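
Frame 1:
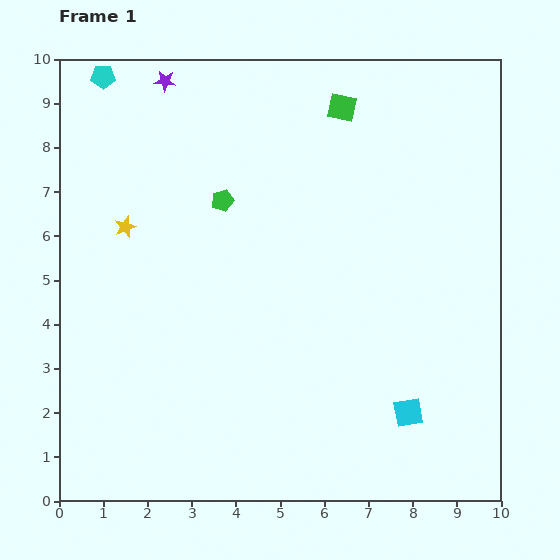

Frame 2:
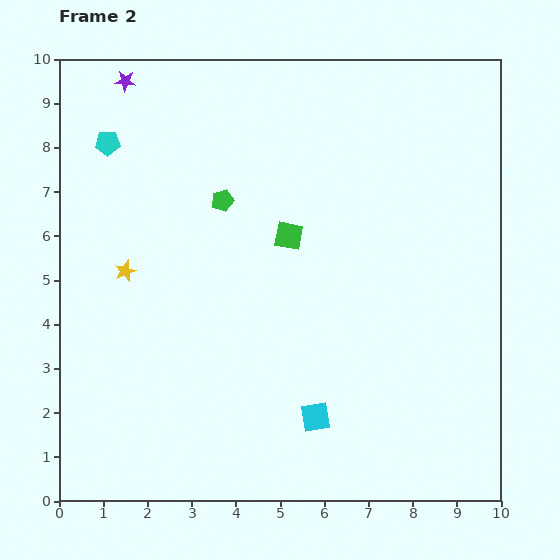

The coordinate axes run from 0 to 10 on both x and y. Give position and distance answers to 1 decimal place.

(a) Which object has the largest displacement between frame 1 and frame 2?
the green square

(moved 3.1; next 2.1)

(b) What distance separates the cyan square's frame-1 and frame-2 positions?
2.1

The cyan square moved from (7.9, 2.0) to (5.8, 1.9), a distance of √(2.1² + 0.1²) ≈ 2.1.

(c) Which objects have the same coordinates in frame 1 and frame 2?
the green pentagon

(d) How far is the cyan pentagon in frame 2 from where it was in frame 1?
1.5

The cyan pentagon moved from (1.0, 9.6) to (1.1, 8.1), a distance of √(0.1² + 1.5²) ≈ 1.5.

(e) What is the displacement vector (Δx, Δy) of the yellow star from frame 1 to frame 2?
(0.0, -1.0)

The yellow star was at (1.5, 6.2) in frame 1 and (1.5, 5.2) in frame 2.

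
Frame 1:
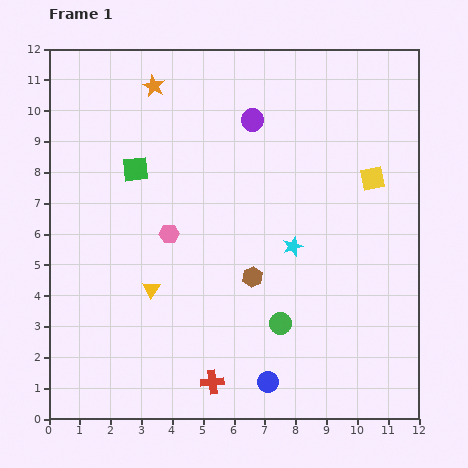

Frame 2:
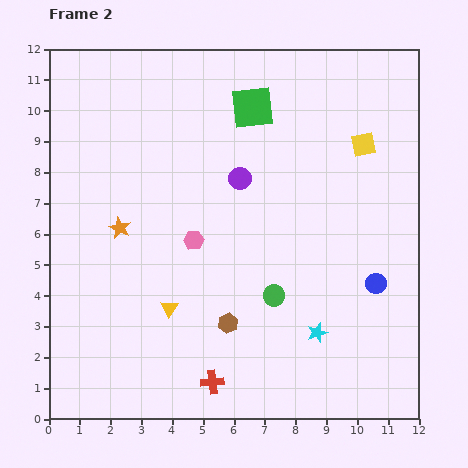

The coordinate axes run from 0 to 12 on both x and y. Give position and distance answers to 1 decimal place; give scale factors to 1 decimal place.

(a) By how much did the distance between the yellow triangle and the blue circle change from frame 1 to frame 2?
+1.9

Distance in frame 1: 4.8. Distance in frame 2: 6.7.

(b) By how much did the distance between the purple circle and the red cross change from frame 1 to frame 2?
-1.9

Distance in frame 1: 8.6. Distance in frame 2: 6.7.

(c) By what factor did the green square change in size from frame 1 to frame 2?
1.7×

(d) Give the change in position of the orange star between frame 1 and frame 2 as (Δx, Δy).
(-1.1, -4.6)

The orange star was at (3.4, 10.8) in frame 1 and (2.3, 6.2) in frame 2.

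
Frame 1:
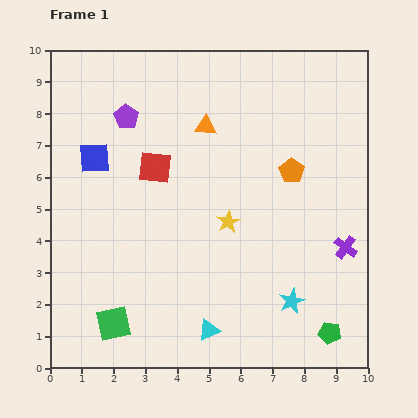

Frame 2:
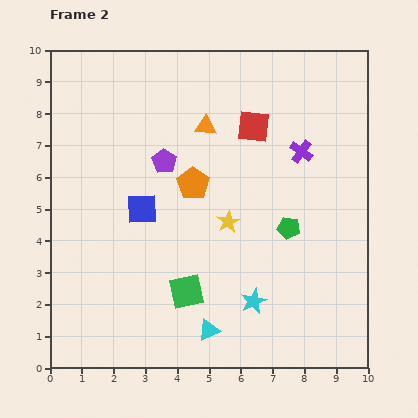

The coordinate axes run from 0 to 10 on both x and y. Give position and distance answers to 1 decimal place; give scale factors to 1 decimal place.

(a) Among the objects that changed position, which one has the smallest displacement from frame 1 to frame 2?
the cyan star

(moved 1.2)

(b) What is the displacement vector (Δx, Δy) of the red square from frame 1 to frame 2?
(3.1, 1.3)

The red square was at (3.3, 6.3) in frame 1 and (6.4, 7.6) in frame 2.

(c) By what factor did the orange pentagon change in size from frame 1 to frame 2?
1.3×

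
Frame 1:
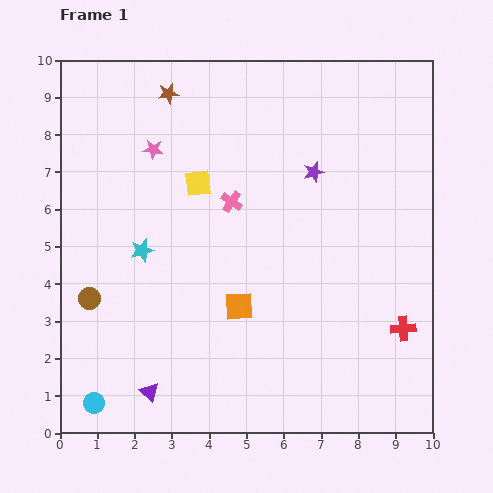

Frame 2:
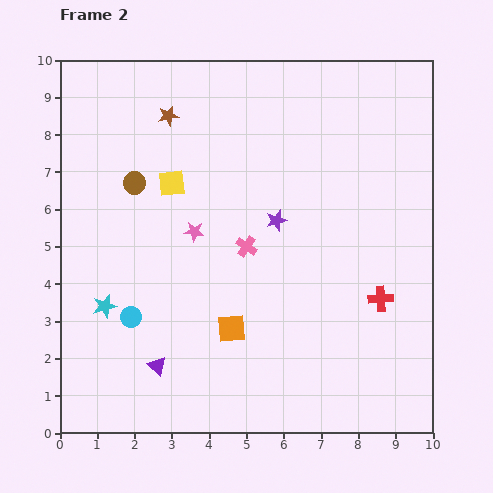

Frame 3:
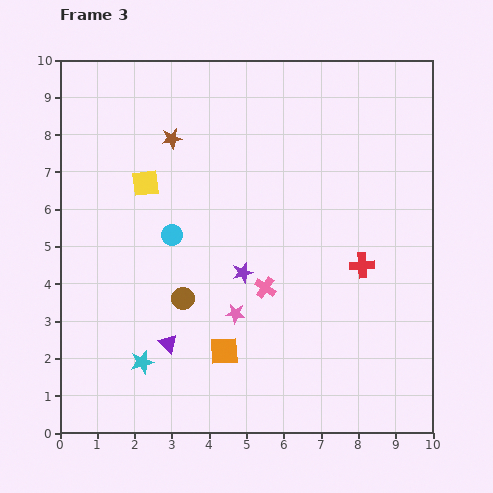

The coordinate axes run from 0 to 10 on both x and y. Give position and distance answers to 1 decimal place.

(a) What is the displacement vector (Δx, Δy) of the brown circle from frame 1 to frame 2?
(1.2, 3.1)

The brown circle was at (0.8, 3.6) in frame 1 and (2.0, 6.7) in frame 2.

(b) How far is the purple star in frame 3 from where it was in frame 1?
3.3

The purple star moved from (6.8, 7.0) to (4.9, 4.3), a distance of √(1.9² + 2.7²) ≈ 3.3.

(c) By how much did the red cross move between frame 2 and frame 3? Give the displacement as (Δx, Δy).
(-0.5, 0.9)

The red cross was at (8.6, 3.6) in frame 2 and (8.1, 4.5) in frame 3.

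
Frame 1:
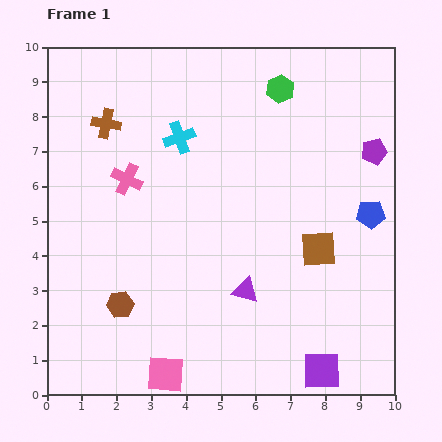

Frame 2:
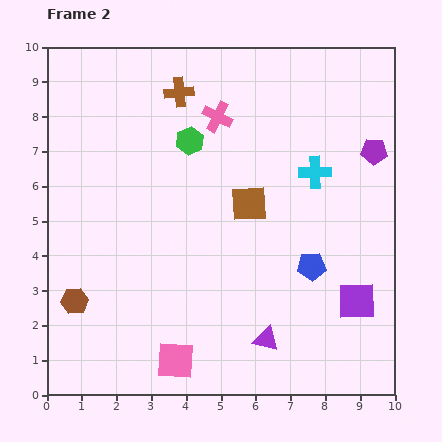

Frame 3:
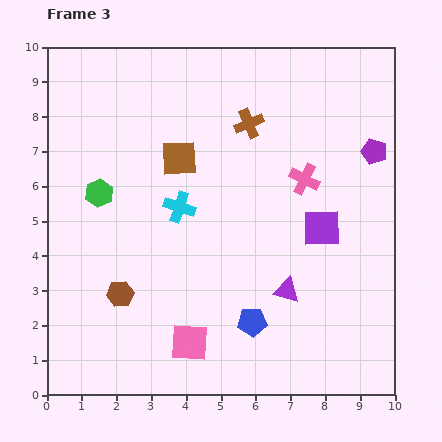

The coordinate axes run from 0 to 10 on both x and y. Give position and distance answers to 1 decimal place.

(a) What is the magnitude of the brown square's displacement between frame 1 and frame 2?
2.4

The brown square moved from (7.8, 4.2) to (5.8, 5.5), a distance of √(2.0² + 1.3²) ≈ 2.4.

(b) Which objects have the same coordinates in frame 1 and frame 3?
the purple pentagon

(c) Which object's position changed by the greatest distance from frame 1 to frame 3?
the green hexagon

(moved 6.0; next 5.1)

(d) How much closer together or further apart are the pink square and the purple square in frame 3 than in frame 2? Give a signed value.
-0.5

Distance in frame 2: 5.5. Distance in frame 3: 5.0.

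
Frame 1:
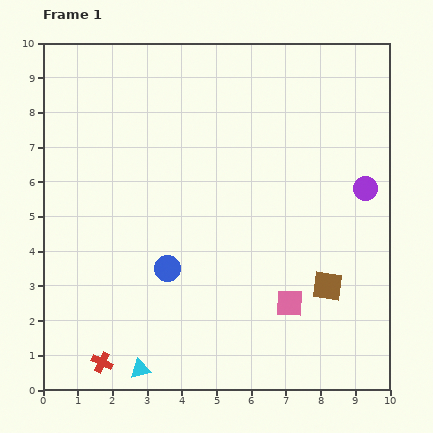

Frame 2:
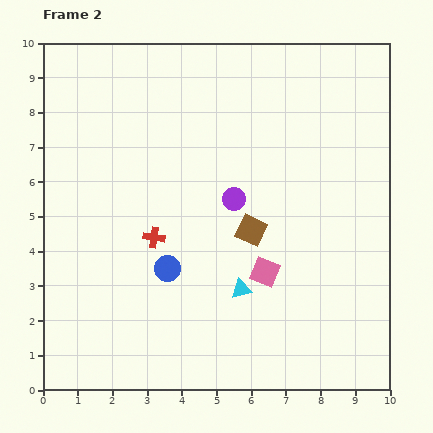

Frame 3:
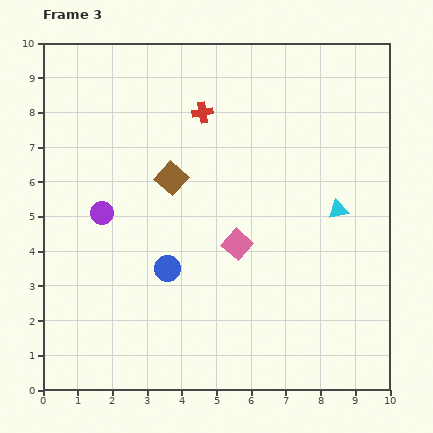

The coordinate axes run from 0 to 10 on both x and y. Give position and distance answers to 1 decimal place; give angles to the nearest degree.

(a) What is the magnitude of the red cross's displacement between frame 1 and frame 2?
3.9

The red cross moved from (1.7, 0.8) to (3.2, 4.4), a distance of √(1.5² + 3.6²) ≈ 3.9.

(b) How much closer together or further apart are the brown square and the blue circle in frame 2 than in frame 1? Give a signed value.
-2.0

Distance in frame 1: 4.6. Distance in frame 2: 2.6.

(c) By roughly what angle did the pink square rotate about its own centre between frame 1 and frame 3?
40° clockwise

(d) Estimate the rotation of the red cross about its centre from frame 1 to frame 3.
35° counter-clockwise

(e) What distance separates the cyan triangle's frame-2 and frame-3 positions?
3.6

The cyan triangle moved from (5.7, 2.9) to (8.5, 5.2), a distance of √(2.8² + 2.3²) ≈ 3.6.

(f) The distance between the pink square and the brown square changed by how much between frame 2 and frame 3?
+1.4

Distance in frame 2: 1.3. Distance in frame 3: 2.7.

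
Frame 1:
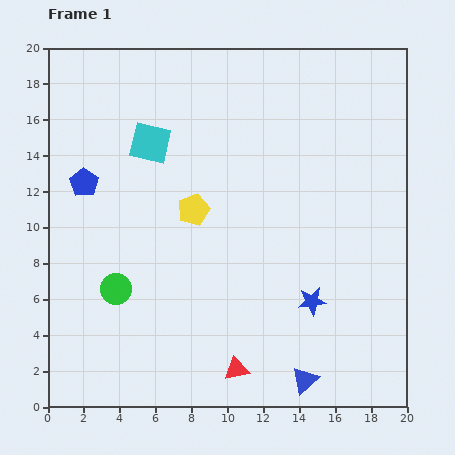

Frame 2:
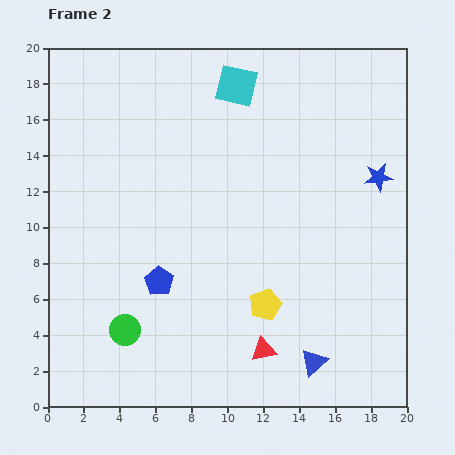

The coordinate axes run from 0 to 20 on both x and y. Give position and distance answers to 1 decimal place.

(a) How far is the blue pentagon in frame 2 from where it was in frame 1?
6.9

The blue pentagon moved from (2.0, 12.5) to (6.2, 7.0), a distance of √(4.2² + 5.5²) ≈ 6.9.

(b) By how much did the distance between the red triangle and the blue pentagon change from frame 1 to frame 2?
-6.5

Distance in frame 1: 13.4. Distance in frame 2: 6.9.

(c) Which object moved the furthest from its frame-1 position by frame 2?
the blue star

(moved 7.8; next 6.9)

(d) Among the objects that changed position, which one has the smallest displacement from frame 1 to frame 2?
the blue triangle

(moved 1.1)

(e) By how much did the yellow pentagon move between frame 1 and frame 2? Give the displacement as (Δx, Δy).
(4.0, -5.3)

The yellow pentagon was at (8.1, 11.0) in frame 1 and (12.1, 5.7) in frame 2.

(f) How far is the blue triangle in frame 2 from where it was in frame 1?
1.1

The blue triangle moved from (14.3, 1.5) to (14.8, 2.5), a distance of √(0.5² + 1.0²) ≈ 1.1.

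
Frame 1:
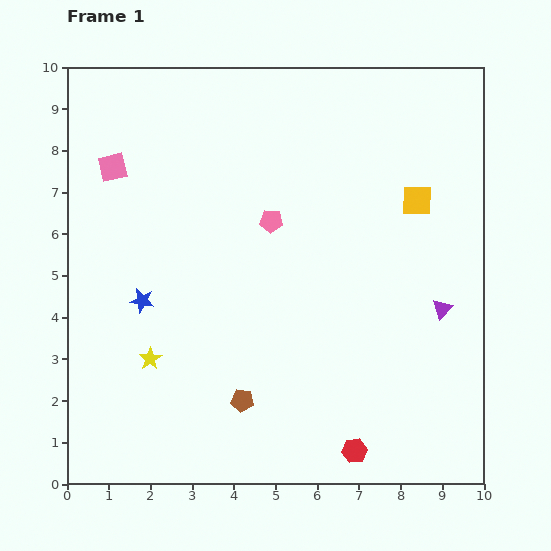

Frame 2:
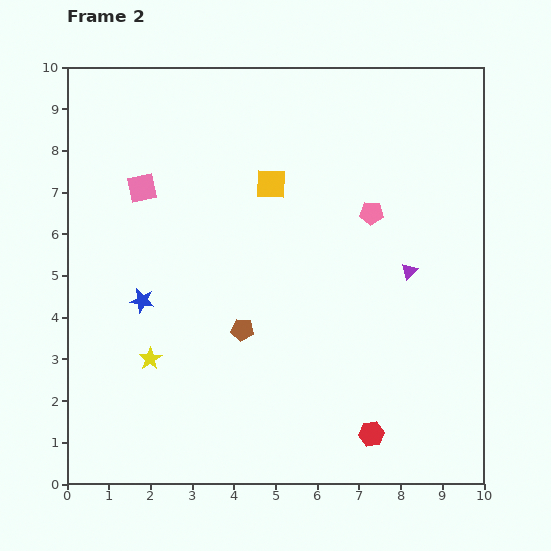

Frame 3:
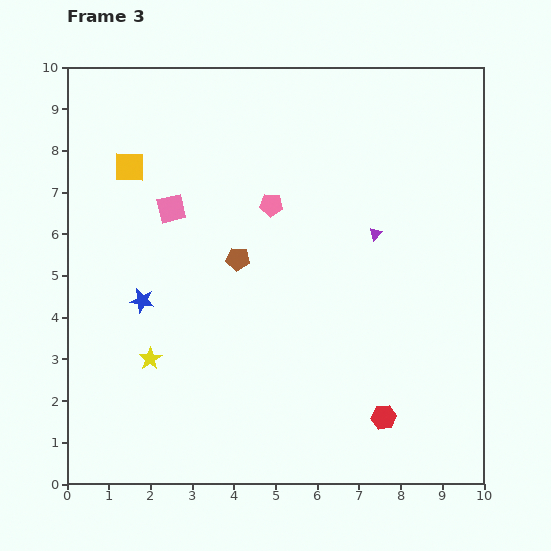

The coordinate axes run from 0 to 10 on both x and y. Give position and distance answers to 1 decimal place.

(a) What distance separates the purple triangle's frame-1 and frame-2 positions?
1.2

The purple triangle moved from (9.0, 4.2) to (8.2, 5.1), a distance of √(0.8² + 0.9²) ≈ 1.2.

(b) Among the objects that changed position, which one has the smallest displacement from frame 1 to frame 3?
the pink pentagon

(moved 0.4)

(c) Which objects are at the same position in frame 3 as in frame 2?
the blue star, the yellow star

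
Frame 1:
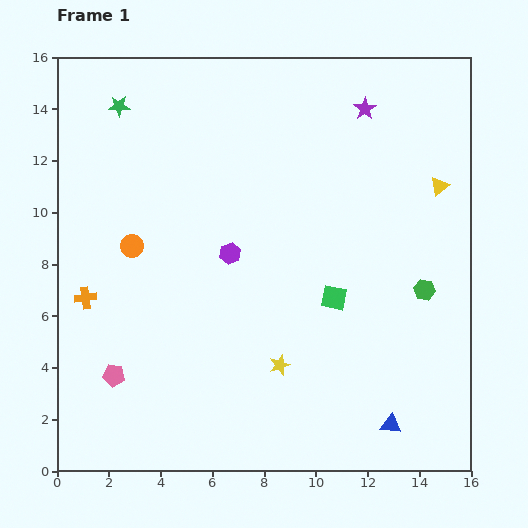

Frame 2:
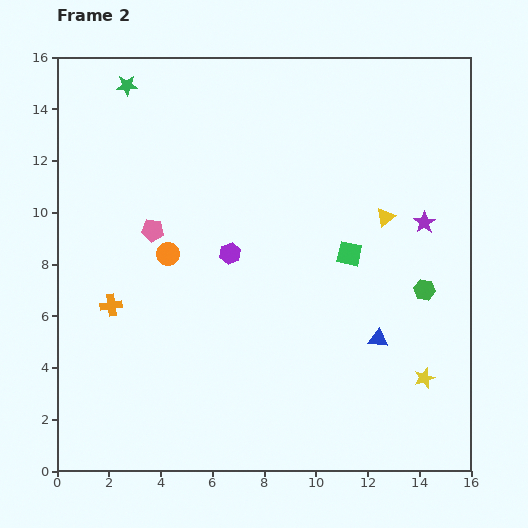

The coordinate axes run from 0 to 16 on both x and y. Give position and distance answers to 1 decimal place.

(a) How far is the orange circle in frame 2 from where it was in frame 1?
1.4

The orange circle moved from (2.9, 8.7) to (4.3, 8.4), a distance of √(1.4² + 0.3²) ≈ 1.4.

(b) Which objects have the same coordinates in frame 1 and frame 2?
the green hexagon, the purple hexagon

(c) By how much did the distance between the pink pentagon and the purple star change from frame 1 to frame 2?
-3.6

Distance in frame 1: 14.1. Distance in frame 2: 10.5.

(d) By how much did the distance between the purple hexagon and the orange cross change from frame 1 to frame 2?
-0.9

Distance in frame 1: 5.9. Distance in frame 2: 5.0.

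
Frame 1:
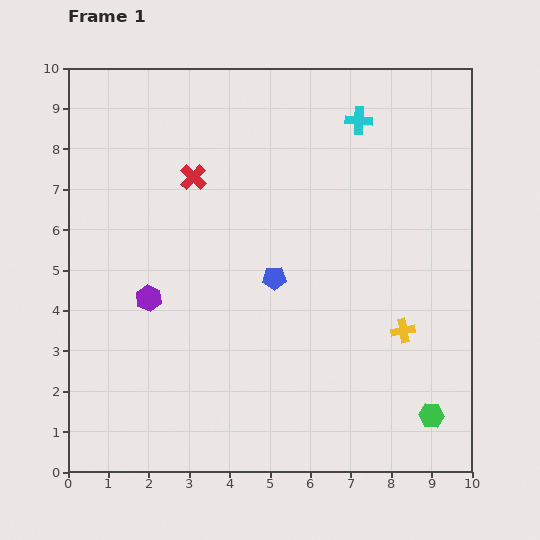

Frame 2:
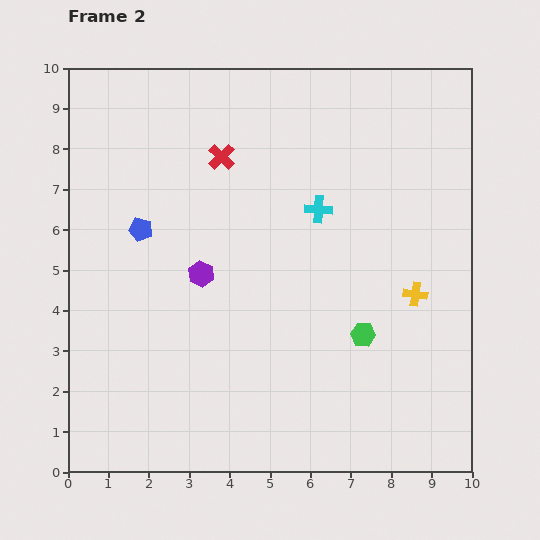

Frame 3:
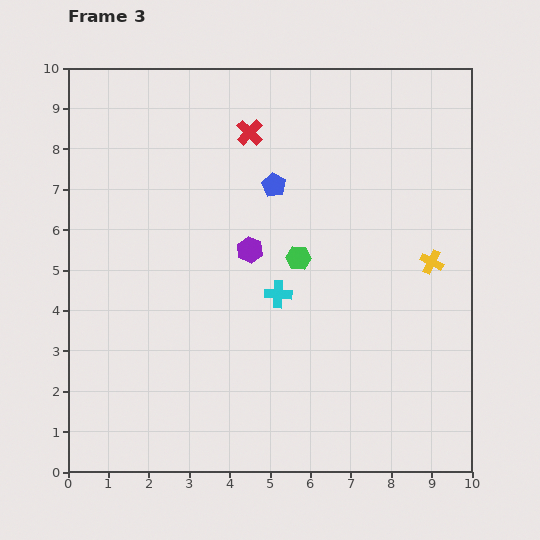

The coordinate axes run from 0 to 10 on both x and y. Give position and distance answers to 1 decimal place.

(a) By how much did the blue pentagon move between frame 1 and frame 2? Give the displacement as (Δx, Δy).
(-3.3, 1.2)

The blue pentagon was at (5.1, 4.8) in frame 1 and (1.8, 6.0) in frame 2.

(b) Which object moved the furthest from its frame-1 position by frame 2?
the blue pentagon

(moved 3.5; next 2.6)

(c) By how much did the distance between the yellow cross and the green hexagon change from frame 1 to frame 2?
-0.6

Distance in frame 1: 2.2. Distance in frame 2: 1.6.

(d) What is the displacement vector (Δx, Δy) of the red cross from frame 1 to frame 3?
(1.4, 1.1)

The red cross was at (3.1, 7.3) in frame 1 and (4.5, 8.4) in frame 3.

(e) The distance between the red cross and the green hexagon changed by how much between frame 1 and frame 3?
-5.0

Distance in frame 1: 8.3. Distance in frame 3: 3.3.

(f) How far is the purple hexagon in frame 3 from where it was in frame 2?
1.3

The purple hexagon moved from (3.3, 4.9) to (4.5, 5.5), a distance of √(1.2² + 0.6²) ≈ 1.3.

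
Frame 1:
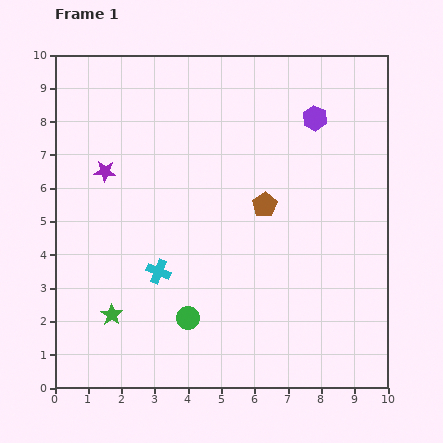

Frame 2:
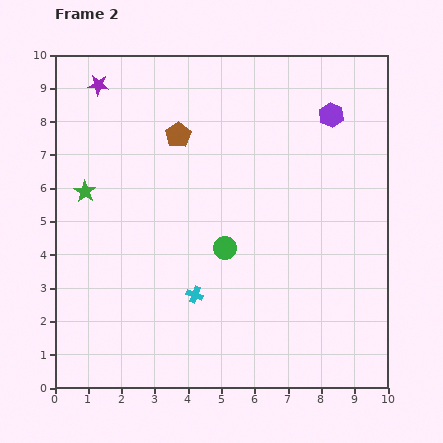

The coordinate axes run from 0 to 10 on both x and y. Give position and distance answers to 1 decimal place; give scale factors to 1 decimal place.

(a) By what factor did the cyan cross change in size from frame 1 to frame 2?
0.7×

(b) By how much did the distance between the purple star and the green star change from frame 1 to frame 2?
-1.1

Distance in frame 1: 4.3. Distance in frame 2: 3.2.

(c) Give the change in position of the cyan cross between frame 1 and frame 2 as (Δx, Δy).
(1.1, -0.7)

The cyan cross was at (3.1, 3.5) in frame 1 and (4.2, 2.8) in frame 2.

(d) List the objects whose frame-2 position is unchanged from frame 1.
none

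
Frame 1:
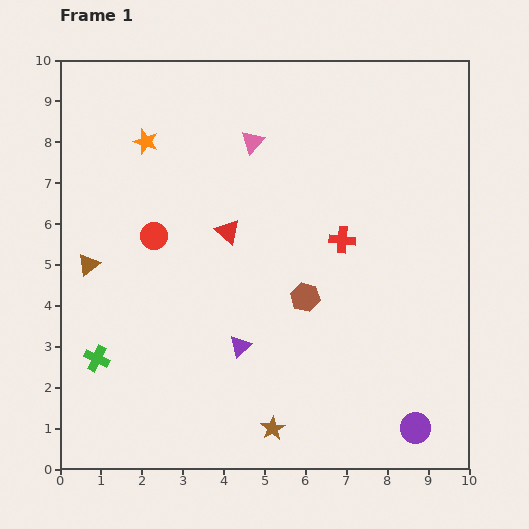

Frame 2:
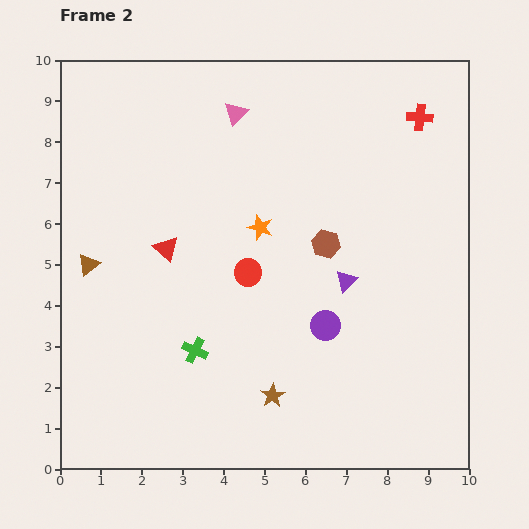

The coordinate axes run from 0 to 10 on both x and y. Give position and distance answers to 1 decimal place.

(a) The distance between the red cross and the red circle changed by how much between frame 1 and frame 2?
+1.1

Distance in frame 1: 4.6. Distance in frame 2: 5.7.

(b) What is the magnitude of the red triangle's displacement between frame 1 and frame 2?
1.6

The red triangle moved from (4.1, 5.8) to (2.6, 5.4), a distance of √(1.5² + 0.4²) ≈ 1.6.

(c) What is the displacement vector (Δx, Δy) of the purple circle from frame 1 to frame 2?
(-2.2, 2.5)

The purple circle was at (8.7, 1.0) in frame 1 and (6.5, 3.5) in frame 2.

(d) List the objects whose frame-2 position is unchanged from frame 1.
the brown triangle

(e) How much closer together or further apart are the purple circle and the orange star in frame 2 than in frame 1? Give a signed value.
-6.7

Distance in frame 1: 9.6. Distance in frame 2: 2.9.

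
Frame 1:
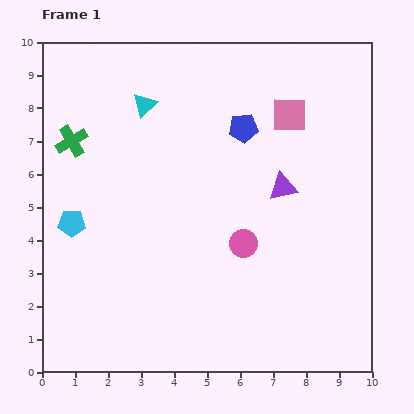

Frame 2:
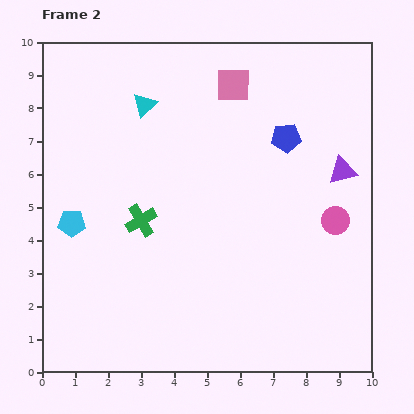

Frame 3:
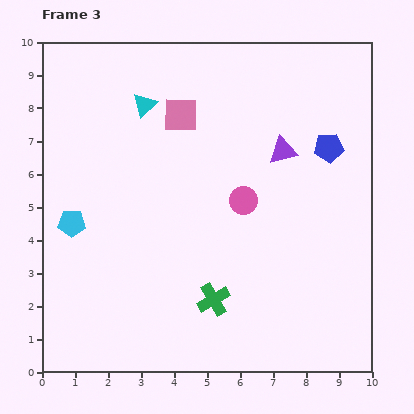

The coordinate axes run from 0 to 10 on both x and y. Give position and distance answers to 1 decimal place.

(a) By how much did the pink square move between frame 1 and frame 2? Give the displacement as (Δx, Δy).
(-1.7, 0.9)

The pink square was at (7.5, 7.8) in frame 1 and (5.8, 8.7) in frame 2.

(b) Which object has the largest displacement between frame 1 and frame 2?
the green cross

(moved 3.2; next 2.9)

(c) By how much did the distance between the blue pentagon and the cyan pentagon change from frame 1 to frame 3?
+2.1

Distance in frame 1: 6.0. Distance in frame 3: 8.1.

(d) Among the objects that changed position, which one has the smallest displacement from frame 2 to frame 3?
the blue pentagon

(moved 1.3)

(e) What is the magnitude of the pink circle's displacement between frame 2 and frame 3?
2.9

The pink circle moved from (8.9, 4.6) to (6.1, 5.2), a distance of √(2.8² + 0.6²) ≈ 2.9.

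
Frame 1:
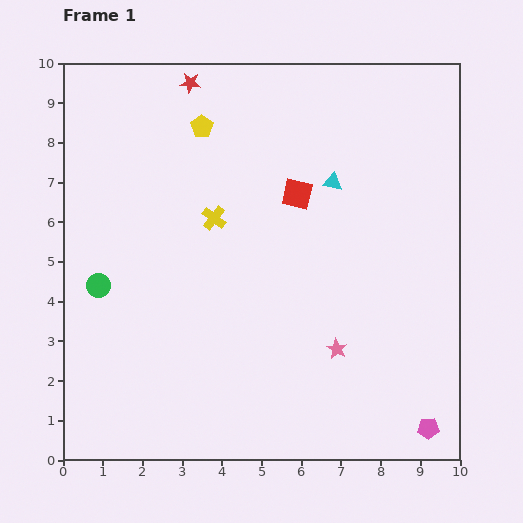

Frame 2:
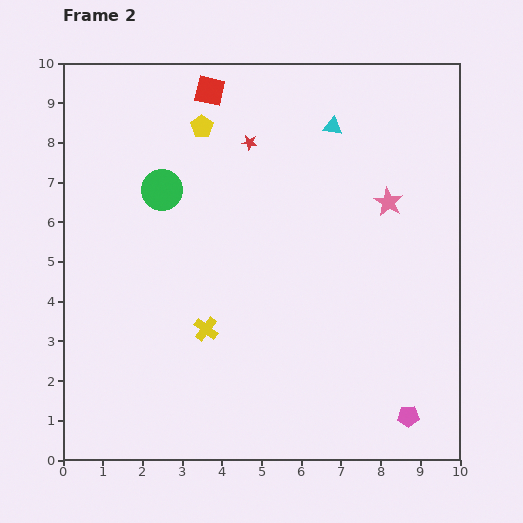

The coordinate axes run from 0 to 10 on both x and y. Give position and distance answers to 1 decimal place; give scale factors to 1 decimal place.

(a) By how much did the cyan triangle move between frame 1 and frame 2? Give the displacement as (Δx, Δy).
(0.0, 1.4)

The cyan triangle was at (6.8, 7.0) in frame 1 and (6.8, 8.4) in frame 2.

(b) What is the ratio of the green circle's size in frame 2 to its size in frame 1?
1.7×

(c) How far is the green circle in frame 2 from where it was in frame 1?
2.9

The green circle moved from (0.9, 4.4) to (2.5, 6.8), a distance of √(1.6² + 2.4²) ≈ 2.9.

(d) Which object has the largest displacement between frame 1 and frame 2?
the pink star

(moved 3.9; next 3.4)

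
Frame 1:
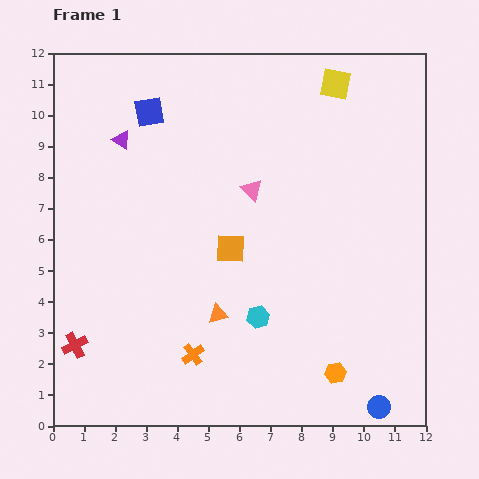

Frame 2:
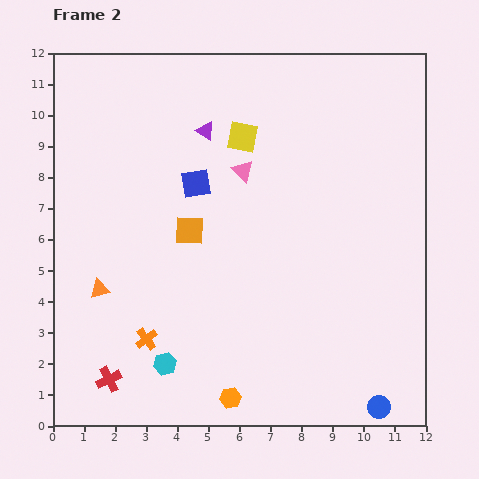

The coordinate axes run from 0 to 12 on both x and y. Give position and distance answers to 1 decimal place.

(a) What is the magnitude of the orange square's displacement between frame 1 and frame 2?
1.4

The orange square moved from (5.7, 5.7) to (4.4, 6.3), a distance of √(1.3² + 0.6²) ≈ 1.4.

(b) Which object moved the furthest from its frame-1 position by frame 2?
the orange triangle

(moved 3.9; next 3.5)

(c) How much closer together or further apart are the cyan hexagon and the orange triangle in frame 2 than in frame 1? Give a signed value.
+1.9

Distance in frame 1: 1.3. Distance in frame 2: 3.2.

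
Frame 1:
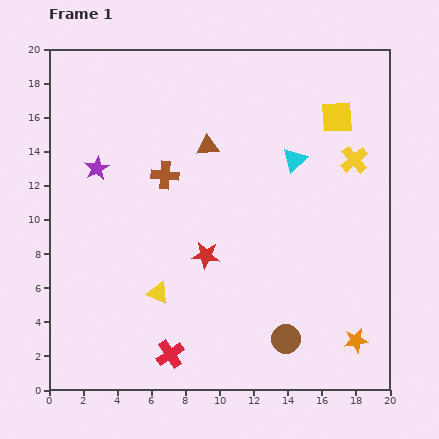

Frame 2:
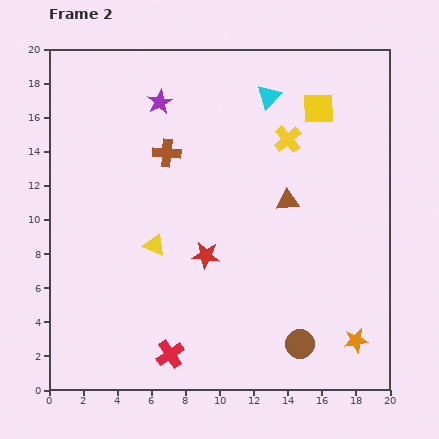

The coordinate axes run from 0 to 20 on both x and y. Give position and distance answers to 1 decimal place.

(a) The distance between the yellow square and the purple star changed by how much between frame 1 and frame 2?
-5.1

Distance in frame 1: 14.4. Distance in frame 2: 9.3.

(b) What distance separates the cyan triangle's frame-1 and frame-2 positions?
4.0

The cyan triangle moved from (14.4, 13.5) to (12.9, 17.2), a distance of √(1.5² + 3.7²) ≈ 4.0.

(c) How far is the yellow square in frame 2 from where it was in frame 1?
1.2

The yellow square moved from (16.9, 16.0) to (15.8, 16.5), a distance of √(1.1² + 0.5²) ≈ 1.2.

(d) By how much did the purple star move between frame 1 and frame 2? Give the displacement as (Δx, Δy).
(3.7, 3.9)

The purple star was at (2.8, 13.0) in frame 1 and (6.5, 16.9) in frame 2.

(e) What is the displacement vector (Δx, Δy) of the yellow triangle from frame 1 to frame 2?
(-0.2, 2.8)

The yellow triangle was at (6.4, 5.7) in frame 1 and (6.2, 8.5) in frame 2.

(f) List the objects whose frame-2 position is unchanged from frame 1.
the orange star, the red star, the red cross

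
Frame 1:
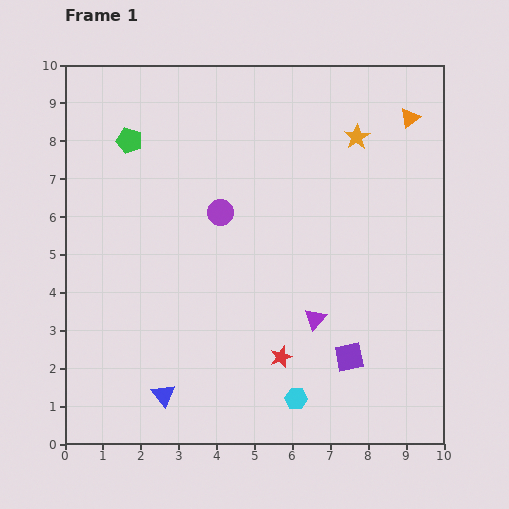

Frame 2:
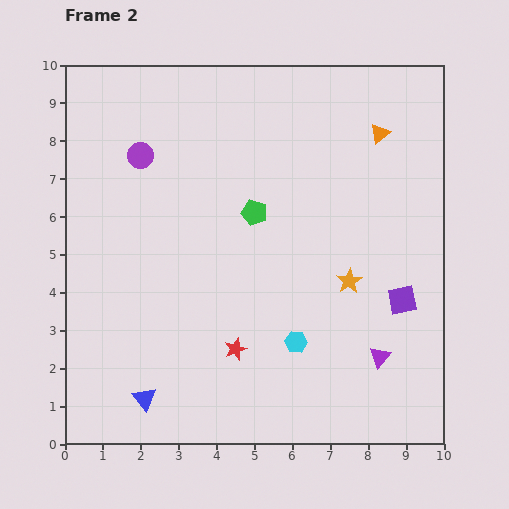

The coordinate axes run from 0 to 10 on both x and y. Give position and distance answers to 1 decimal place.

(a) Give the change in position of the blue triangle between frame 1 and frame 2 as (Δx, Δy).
(-0.5, -0.1)

The blue triangle was at (2.6, 1.3) in frame 1 and (2.1, 1.2) in frame 2.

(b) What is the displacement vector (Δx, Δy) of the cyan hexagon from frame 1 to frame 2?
(0.0, 1.5)

The cyan hexagon was at (6.1, 1.2) in frame 1 and (6.1, 2.7) in frame 2.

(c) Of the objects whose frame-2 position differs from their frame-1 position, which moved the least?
the blue triangle

(moved 0.5)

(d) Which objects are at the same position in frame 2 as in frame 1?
none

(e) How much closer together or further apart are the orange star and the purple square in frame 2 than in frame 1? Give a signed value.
-4.3

Distance in frame 1: 5.8. Distance in frame 2: 1.5.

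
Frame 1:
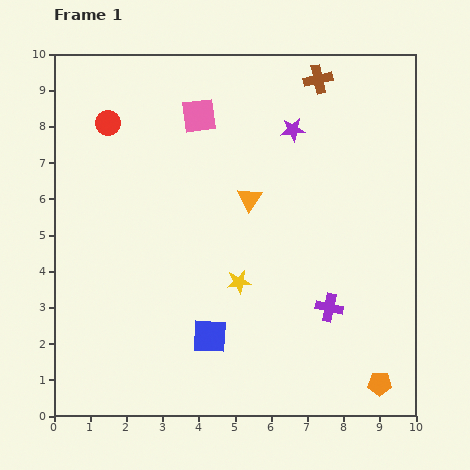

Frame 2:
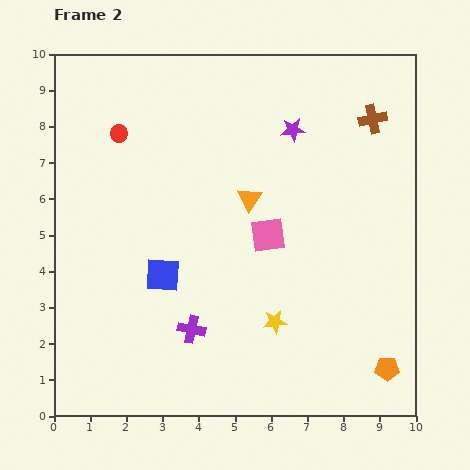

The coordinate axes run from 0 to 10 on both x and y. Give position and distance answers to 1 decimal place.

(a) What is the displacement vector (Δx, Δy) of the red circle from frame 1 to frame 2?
(0.3, -0.3)

The red circle was at (1.5, 8.1) in frame 1 and (1.8, 7.8) in frame 2.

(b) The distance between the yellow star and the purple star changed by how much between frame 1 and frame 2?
+0.8

Distance in frame 1: 4.5. Distance in frame 2: 5.3.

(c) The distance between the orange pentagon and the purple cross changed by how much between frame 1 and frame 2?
+3.0

Distance in frame 1: 2.5. Distance in frame 2: 5.5.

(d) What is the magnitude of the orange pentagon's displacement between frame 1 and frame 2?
0.4

The orange pentagon moved from (9.0, 0.9) to (9.2, 1.3), a distance of √(0.2² + 0.4²) ≈ 0.4.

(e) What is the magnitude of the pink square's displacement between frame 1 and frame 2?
3.8

The pink square moved from (4.0, 8.3) to (5.9, 5.0), a distance of √(1.9² + 3.3²) ≈ 3.8.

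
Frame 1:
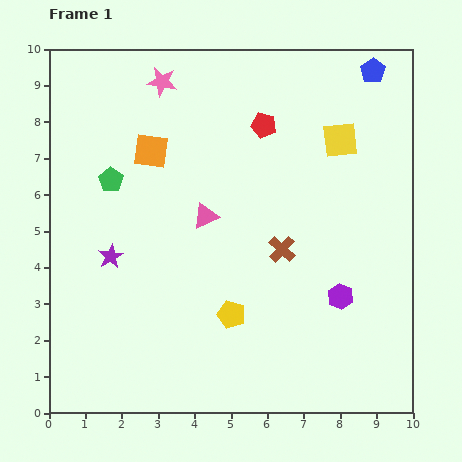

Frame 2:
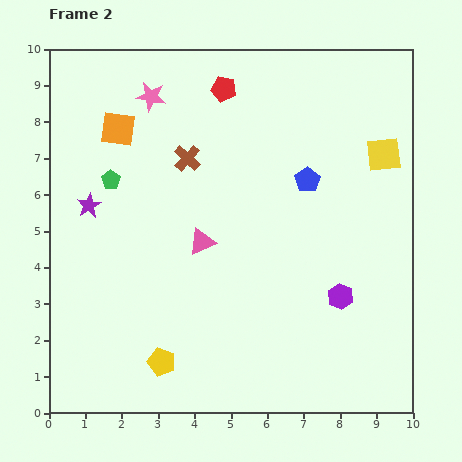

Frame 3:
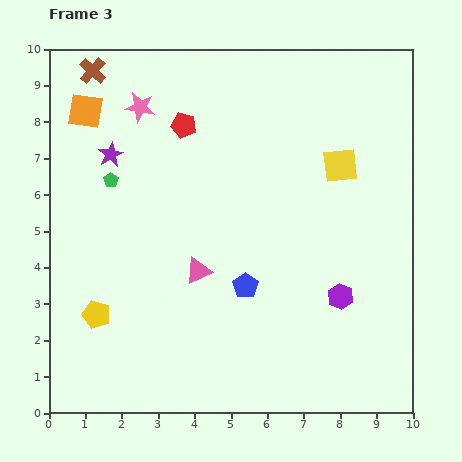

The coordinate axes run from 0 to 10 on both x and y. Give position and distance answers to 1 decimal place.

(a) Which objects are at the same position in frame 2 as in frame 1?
the purple hexagon, the green pentagon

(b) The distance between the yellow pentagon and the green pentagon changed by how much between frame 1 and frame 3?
-1.3

Distance in frame 1: 5.0. Distance in frame 3: 3.7.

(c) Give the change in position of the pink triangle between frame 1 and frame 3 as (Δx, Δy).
(-0.2, -1.5)

The pink triangle was at (4.3, 5.4) in frame 1 and (4.1, 3.9) in frame 3.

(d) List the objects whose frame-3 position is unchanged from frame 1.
the purple hexagon, the green pentagon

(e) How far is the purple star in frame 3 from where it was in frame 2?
1.5

The purple star moved from (1.1, 5.7) to (1.7, 7.1), a distance of √(0.6² + 1.4²) ≈ 1.5.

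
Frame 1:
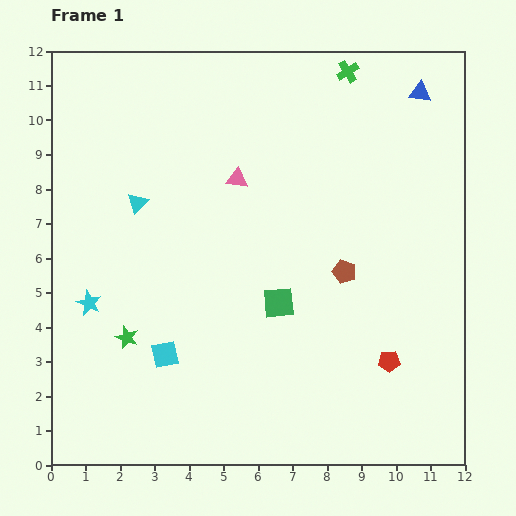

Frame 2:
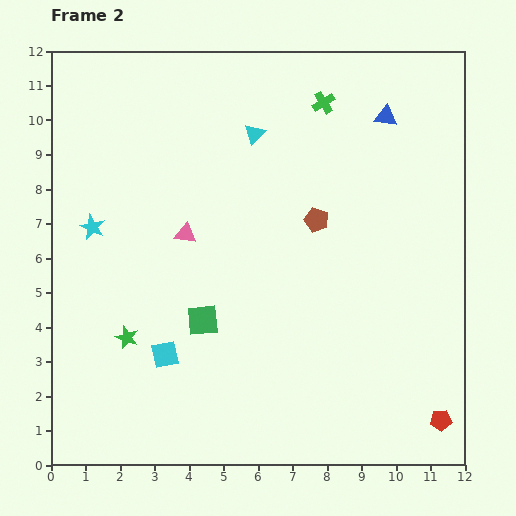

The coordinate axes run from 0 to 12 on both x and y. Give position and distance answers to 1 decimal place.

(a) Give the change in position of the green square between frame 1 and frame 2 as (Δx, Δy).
(-2.2, -0.5)

The green square was at (6.6, 4.7) in frame 1 and (4.4, 4.2) in frame 2.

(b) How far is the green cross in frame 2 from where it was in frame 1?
1.1

The green cross moved from (8.6, 11.4) to (7.9, 10.5), a distance of √(0.7² + 0.9²) ≈ 1.1.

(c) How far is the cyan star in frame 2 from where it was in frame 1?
2.2

The cyan star moved from (1.1, 4.7) to (1.2, 6.9), a distance of √(0.1² + 2.2²) ≈ 2.2.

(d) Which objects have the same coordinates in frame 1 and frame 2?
the green star, the cyan square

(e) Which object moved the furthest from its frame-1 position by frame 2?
the cyan triangle

(moved 3.9; next 2.3)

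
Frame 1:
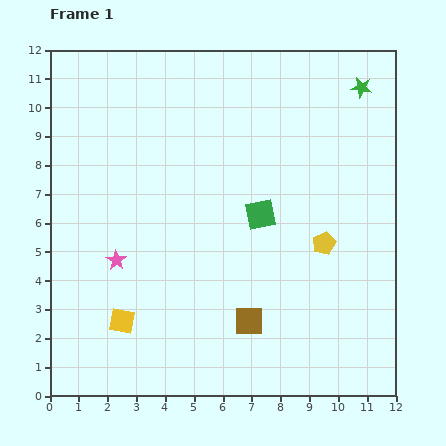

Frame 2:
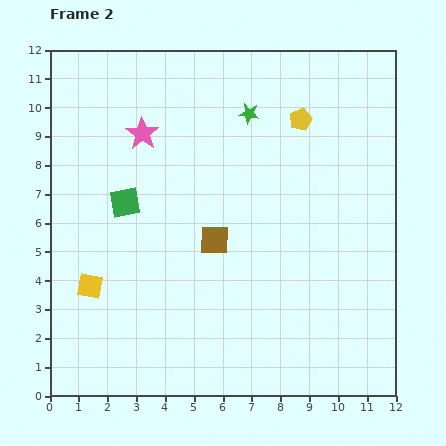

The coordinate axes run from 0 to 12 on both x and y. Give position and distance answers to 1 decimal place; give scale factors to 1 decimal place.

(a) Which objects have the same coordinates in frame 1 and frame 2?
none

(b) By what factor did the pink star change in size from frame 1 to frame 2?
1.6×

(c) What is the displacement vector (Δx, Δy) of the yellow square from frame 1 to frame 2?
(-1.1, 1.2)

The yellow square was at (2.5, 2.6) in frame 1 and (1.4, 3.8) in frame 2.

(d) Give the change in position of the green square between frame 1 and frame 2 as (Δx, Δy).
(-4.7, 0.4)

The green square was at (7.3, 6.3) in frame 1 and (2.6, 6.7) in frame 2.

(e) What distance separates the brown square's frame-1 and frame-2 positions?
3.0

The brown square moved from (6.9, 2.6) to (5.7, 5.4), a distance of √(1.2² + 2.8²) ≈ 3.0.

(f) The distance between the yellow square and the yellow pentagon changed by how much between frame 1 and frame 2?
+1.8

Distance in frame 1: 7.5. Distance in frame 2: 9.3.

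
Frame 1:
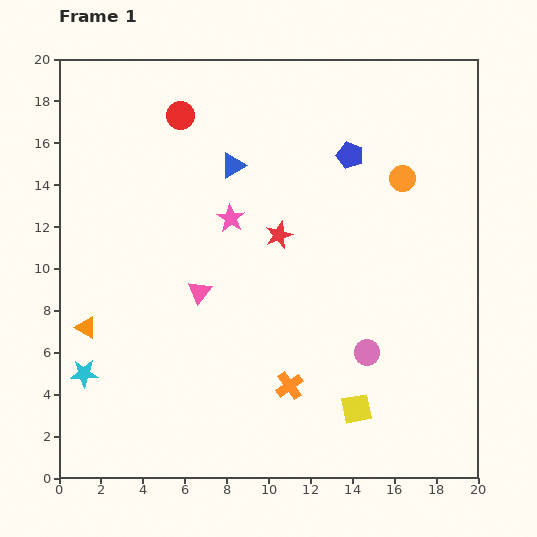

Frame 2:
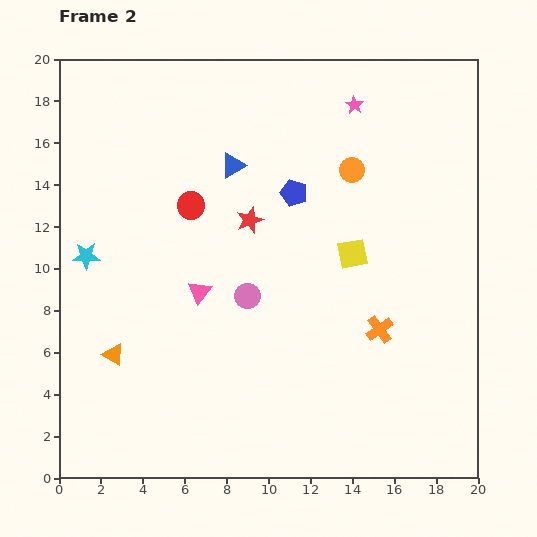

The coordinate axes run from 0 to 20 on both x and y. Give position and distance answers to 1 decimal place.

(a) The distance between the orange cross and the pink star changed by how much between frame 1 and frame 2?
+2.3

Distance in frame 1: 8.5. Distance in frame 2: 10.8.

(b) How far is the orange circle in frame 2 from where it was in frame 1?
2.4

The orange circle moved from (16.4, 14.3) to (14.0, 14.7), a distance of √(2.4² + 0.4²) ≈ 2.4.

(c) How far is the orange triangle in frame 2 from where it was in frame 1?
1.8

The orange triangle moved from (1.3, 7.2) to (2.6, 5.9), a distance of √(1.3² + 1.3²) ≈ 1.8.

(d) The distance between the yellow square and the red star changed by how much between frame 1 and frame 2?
-3.9

Distance in frame 1: 9.1. Distance in frame 2: 5.2.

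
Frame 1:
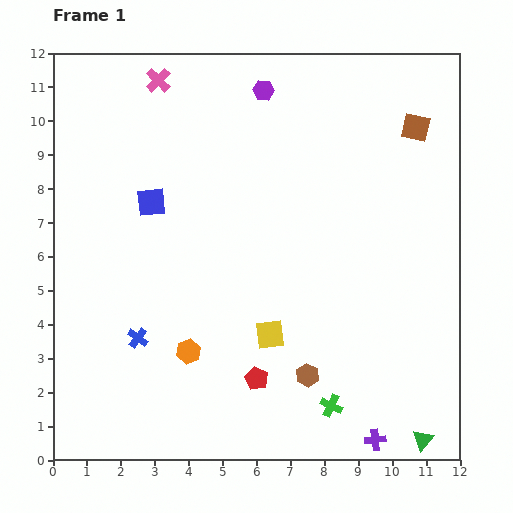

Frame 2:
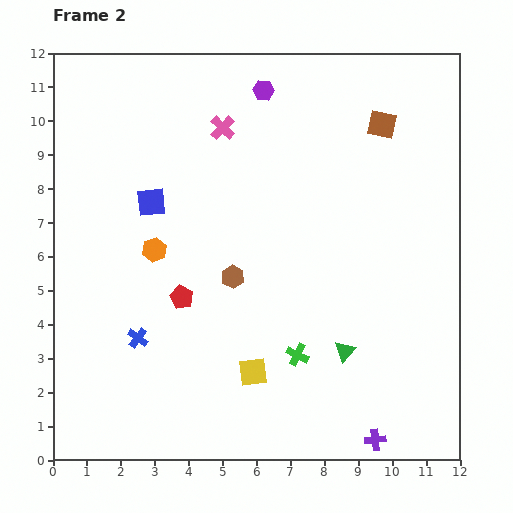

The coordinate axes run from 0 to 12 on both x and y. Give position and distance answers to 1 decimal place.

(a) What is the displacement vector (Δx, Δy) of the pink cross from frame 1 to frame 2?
(1.9, -1.4)

The pink cross was at (3.1, 11.2) in frame 1 and (5.0, 9.8) in frame 2.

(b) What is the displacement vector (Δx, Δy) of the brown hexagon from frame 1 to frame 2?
(-2.2, 2.9)

The brown hexagon was at (7.5, 2.5) in frame 1 and (5.3, 5.4) in frame 2.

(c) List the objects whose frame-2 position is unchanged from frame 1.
the blue cross, the purple cross, the purple hexagon, the blue square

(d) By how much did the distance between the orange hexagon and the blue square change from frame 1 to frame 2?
-3.1

Distance in frame 1: 4.5. Distance in frame 2: 1.4.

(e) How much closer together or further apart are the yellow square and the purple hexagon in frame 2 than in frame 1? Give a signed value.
+1.1

Distance in frame 1: 7.2. Distance in frame 2: 8.3.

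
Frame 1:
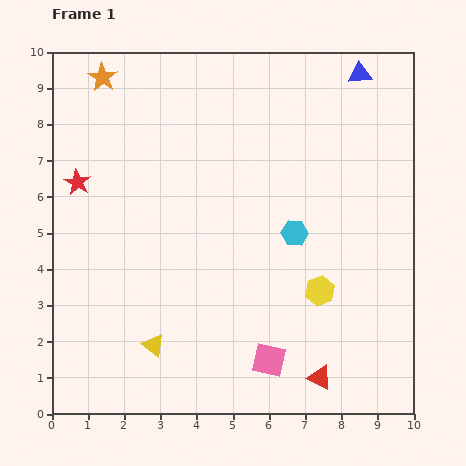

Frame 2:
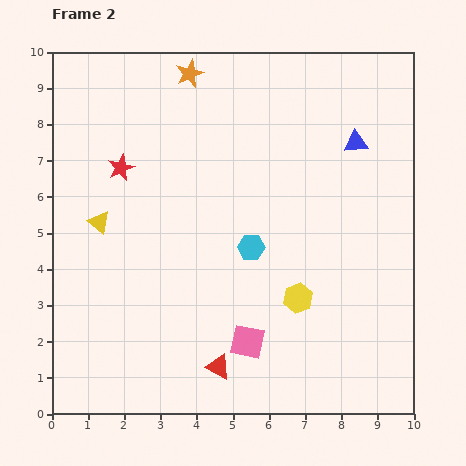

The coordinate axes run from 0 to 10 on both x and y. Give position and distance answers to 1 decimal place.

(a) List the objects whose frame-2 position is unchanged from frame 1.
none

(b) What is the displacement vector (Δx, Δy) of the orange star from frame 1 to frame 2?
(2.4, 0.1)

The orange star was at (1.4, 9.3) in frame 1 and (3.8, 9.4) in frame 2.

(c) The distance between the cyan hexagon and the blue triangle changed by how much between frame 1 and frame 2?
-0.7

Distance in frame 1: 4.8. Distance in frame 2: 4.1.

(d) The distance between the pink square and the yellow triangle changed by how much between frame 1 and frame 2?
+2.1

Distance in frame 1: 3.2. Distance in frame 2: 5.3.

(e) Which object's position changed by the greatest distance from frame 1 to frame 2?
the yellow triangle

(moved 3.7; next 2.8)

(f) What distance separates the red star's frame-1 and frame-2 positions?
1.3

The red star moved from (0.7, 6.4) to (1.9, 6.8), a distance of √(1.2² + 0.4²) ≈ 1.3.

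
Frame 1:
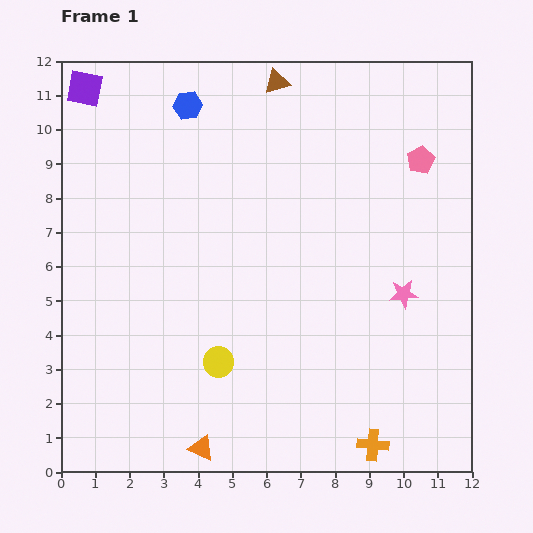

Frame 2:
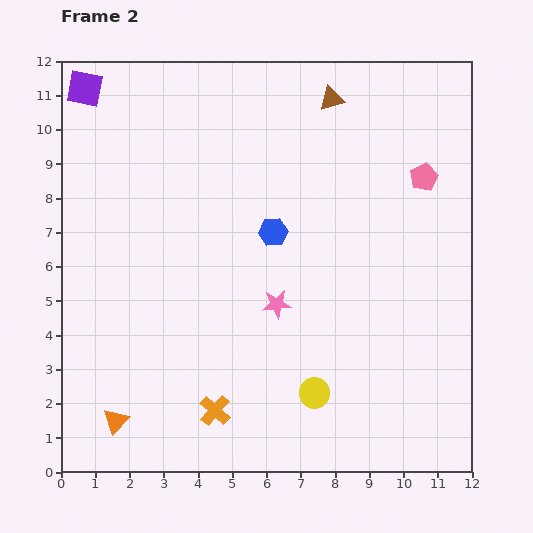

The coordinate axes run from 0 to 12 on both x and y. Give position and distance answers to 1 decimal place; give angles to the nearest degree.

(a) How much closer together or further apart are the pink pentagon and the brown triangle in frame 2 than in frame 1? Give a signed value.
-1.3

Distance in frame 1: 4.8. Distance in frame 2: 3.5.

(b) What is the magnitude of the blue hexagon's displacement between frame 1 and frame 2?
4.5

The blue hexagon moved from (3.7, 10.7) to (6.2, 7.0), a distance of √(2.5² + 3.7²) ≈ 4.5.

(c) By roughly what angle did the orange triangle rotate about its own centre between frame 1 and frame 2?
50° clockwise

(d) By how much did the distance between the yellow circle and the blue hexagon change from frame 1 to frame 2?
-2.7

Distance in frame 1: 7.6. Distance in frame 2: 4.9.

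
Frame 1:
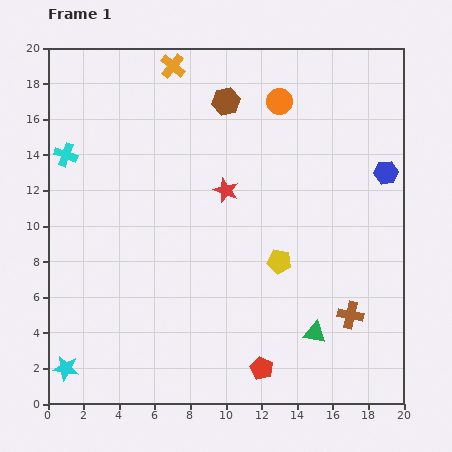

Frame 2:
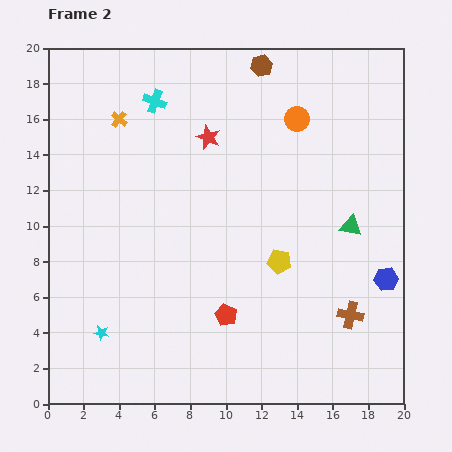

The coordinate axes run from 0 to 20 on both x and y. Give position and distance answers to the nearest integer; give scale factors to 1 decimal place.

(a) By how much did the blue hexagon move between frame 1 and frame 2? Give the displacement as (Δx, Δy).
(0, -6)

The blue hexagon was at (19, 13) in frame 1 and (19, 7) in frame 2.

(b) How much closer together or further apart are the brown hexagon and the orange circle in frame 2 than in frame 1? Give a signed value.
+1

Distance in frame 1: 3. Distance in frame 2: 4.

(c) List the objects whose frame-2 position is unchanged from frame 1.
the brown cross, the yellow pentagon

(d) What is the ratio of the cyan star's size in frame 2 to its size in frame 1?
0.6×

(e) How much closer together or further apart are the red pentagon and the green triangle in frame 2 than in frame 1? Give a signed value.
+5

Distance in frame 1: 4. Distance in frame 2: 9.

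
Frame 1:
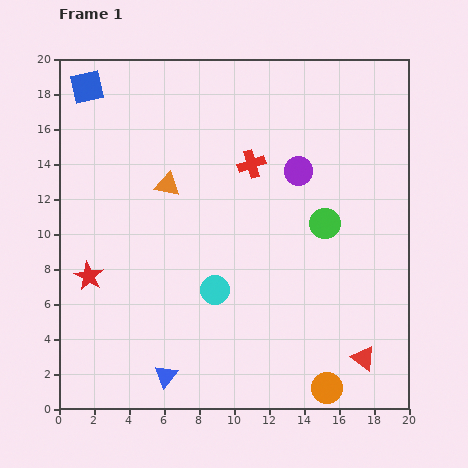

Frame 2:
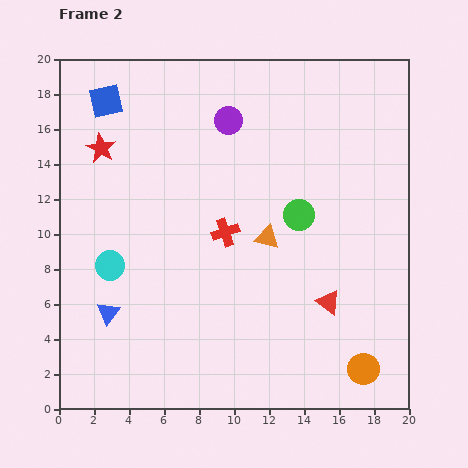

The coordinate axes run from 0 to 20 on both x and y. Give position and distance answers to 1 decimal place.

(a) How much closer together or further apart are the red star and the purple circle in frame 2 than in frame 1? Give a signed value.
-5.9

Distance in frame 1: 13.4. Distance in frame 2: 7.5.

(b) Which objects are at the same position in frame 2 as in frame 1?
none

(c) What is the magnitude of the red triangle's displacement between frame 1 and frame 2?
3.8

The red triangle moved from (17.4, 2.9) to (15.4, 6.1), a distance of √(2.0² + 3.2²) ≈ 3.8.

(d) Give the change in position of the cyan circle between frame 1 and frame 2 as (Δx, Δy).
(-6.0, 1.4)

The cyan circle was at (8.9, 6.8) in frame 1 and (2.9, 8.2) in frame 2.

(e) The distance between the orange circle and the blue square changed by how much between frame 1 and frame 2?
-0.8

Distance in frame 1: 22.0. Distance in frame 2: 21.2.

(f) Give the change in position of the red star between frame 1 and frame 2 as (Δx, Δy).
(0.7, 7.3)

The red star was at (1.7, 7.6) in frame 1 and (2.4, 14.9) in frame 2.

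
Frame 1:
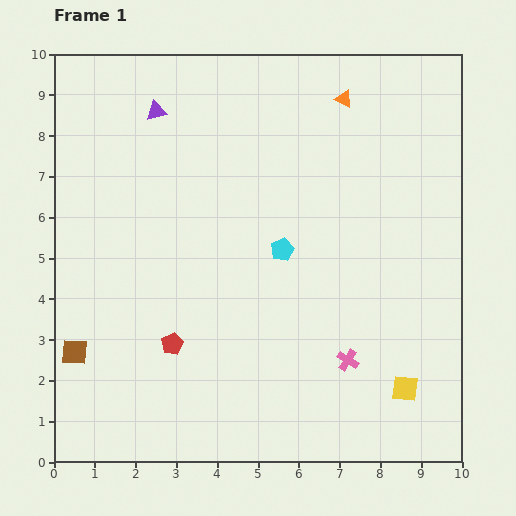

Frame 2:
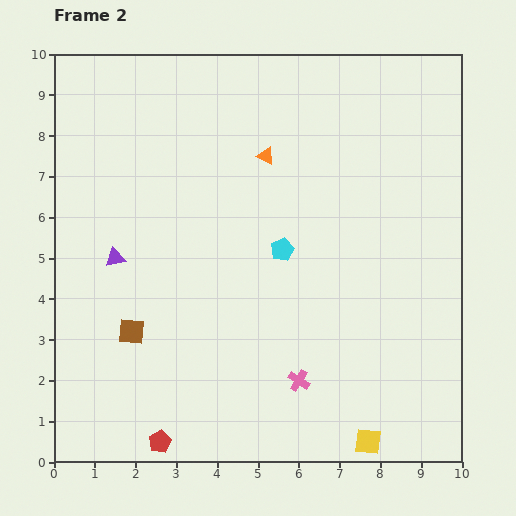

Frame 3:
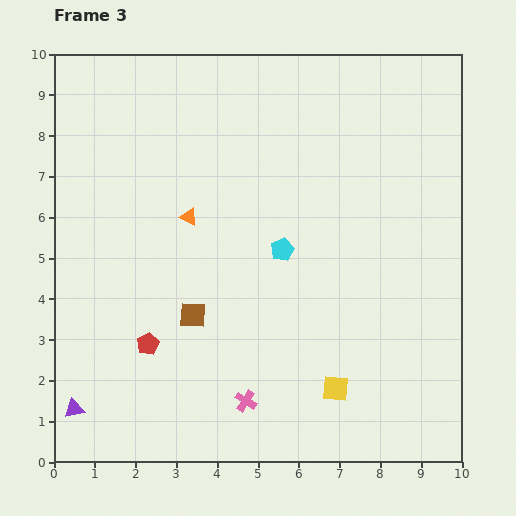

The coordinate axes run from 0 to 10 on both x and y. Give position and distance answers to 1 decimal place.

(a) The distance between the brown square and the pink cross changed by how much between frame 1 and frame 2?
-2.4

Distance in frame 1: 6.7. Distance in frame 2: 4.3.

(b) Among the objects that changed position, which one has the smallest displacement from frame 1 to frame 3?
the red pentagon

(moved 0.6)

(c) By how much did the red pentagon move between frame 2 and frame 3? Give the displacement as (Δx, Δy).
(-0.3, 2.4)

The red pentagon was at (2.6, 0.5) in frame 2 and (2.3, 2.9) in frame 3.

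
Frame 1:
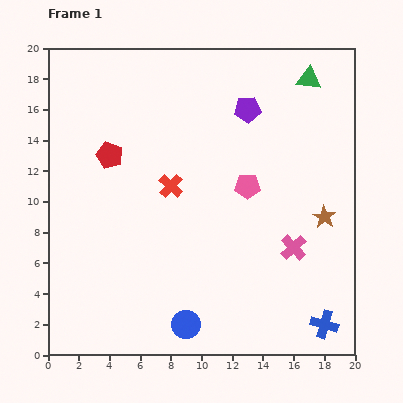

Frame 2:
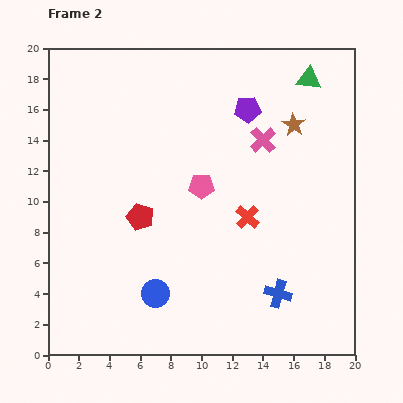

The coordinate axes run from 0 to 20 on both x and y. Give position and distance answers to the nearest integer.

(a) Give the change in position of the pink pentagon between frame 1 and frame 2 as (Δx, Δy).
(-3, 0)

The pink pentagon was at (13, 11) in frame 1 and (10, 11) in frame 2.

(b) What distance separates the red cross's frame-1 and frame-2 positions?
5

The red cross moved from (8, 11) to (13, 9), a distance of √(5² + 2²) ≈ 5.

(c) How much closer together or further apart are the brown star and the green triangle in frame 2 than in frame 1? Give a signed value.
-6

Distance in frame 1: 9. Distance in frame 2: 3.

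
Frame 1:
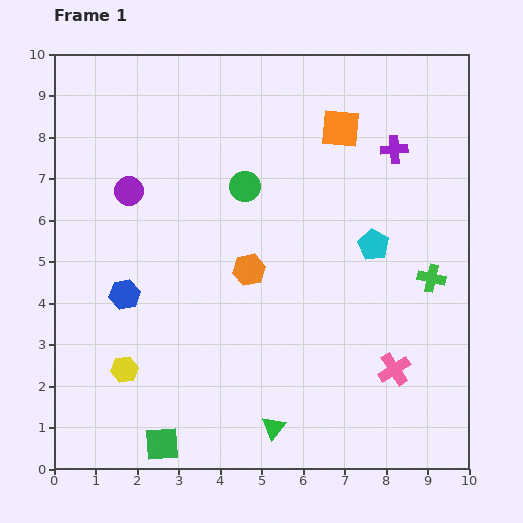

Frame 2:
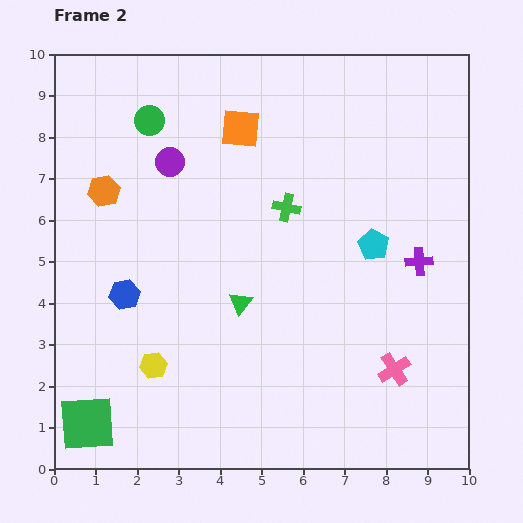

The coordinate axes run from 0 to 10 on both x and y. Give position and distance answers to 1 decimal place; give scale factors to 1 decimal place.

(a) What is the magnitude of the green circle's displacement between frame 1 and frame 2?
2.8

The green circle moved from (4.6, 6.8) to (2.3, 8.4), a distance of √(2.3² + 1.6²) ≈ 2.8.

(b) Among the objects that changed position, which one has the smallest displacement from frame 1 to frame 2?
the yellow hexagon

(moved 0.7)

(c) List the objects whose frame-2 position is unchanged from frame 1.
the cyan pentagon, the blue hexagon, the pink cross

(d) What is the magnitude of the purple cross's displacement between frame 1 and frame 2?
2.8

The purple cross moved from (8.2, 7.7) to (8.8, 5.0), a distance of √(0.6² + 2.7²) ≈ 2.8.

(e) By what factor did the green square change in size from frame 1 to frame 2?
1.6×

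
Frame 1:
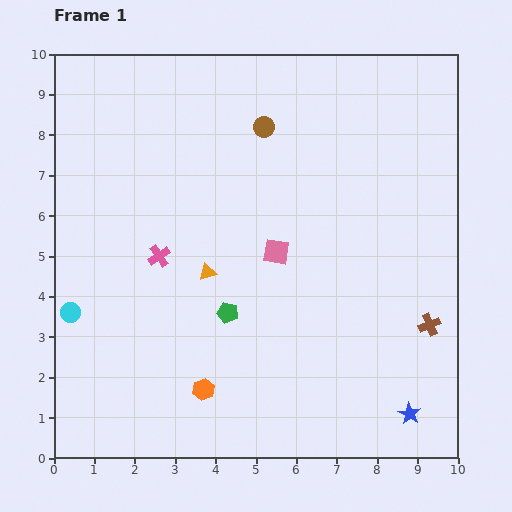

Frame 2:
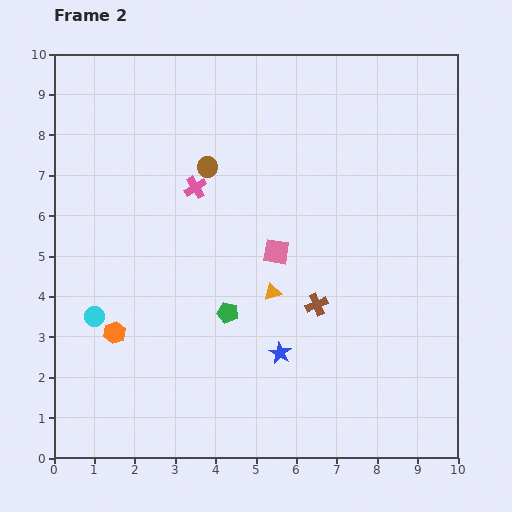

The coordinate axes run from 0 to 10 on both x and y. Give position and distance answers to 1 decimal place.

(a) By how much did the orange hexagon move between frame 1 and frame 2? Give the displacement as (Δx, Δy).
(-2.2, 1.4)

The orange hexagon was at (3.7, 1.7) in frame 1 and (1.5, 3.1) in frame 2.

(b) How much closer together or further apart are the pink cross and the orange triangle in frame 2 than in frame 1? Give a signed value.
+1.9

Distance in frame 1: 1.3. Distance in frame 2: 3.2.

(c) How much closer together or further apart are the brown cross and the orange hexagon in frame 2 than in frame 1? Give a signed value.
-0.8

Distance in frame 1: 5.8. Distance in frame 2: 5.0.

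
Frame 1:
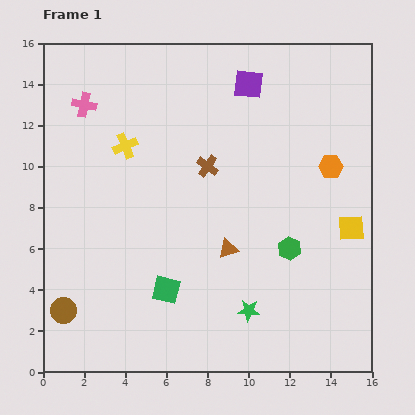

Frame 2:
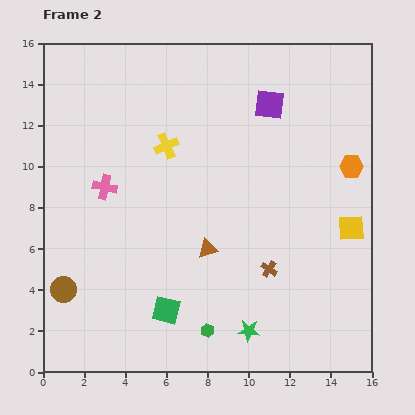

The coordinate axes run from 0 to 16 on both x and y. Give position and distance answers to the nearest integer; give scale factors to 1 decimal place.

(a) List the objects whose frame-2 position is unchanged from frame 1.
the yellow square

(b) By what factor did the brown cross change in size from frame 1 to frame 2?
0.7×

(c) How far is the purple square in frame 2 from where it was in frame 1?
1

The purple square moved from (10, 14) to (11, 13), a distance of √(1² + 1²) ≈ 1.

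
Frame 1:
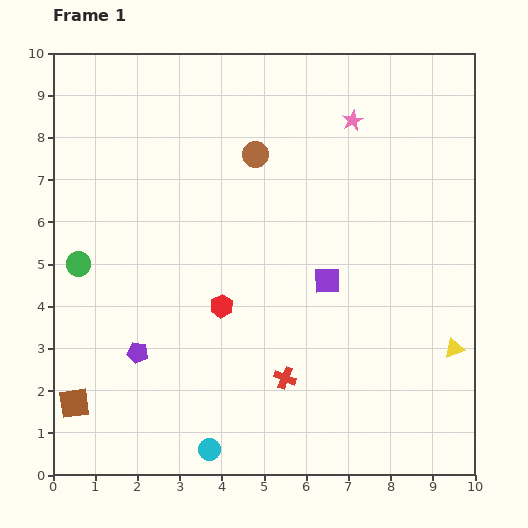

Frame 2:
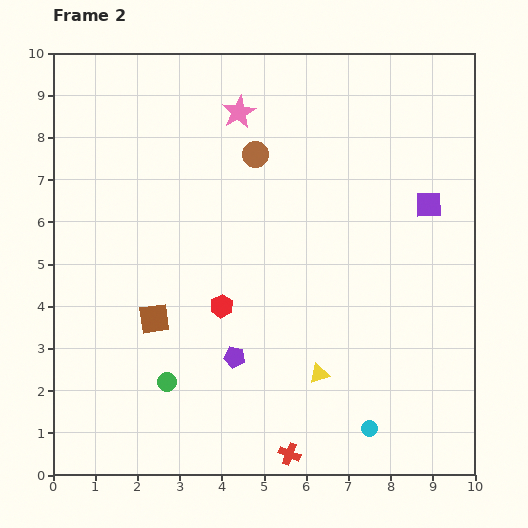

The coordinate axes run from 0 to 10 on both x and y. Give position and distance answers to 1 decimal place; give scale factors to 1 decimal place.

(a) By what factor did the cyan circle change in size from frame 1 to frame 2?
0.7×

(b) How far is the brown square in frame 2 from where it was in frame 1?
2.8

The brown square moved from (0.5, 1.7) to (2.4, 3.7), a distance of √(1.9² + 2.0²) ≈ 2.8.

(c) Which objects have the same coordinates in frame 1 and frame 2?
the brown circle, the red hexagon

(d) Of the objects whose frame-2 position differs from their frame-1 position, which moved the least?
the red cross

(moved 1.8)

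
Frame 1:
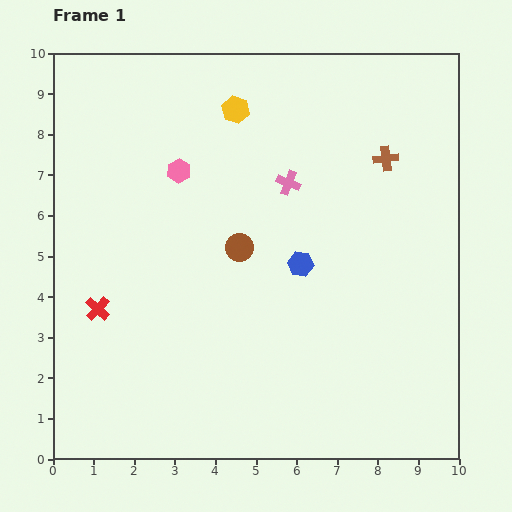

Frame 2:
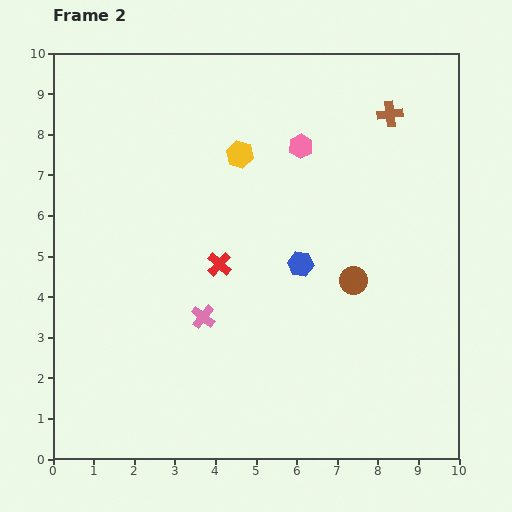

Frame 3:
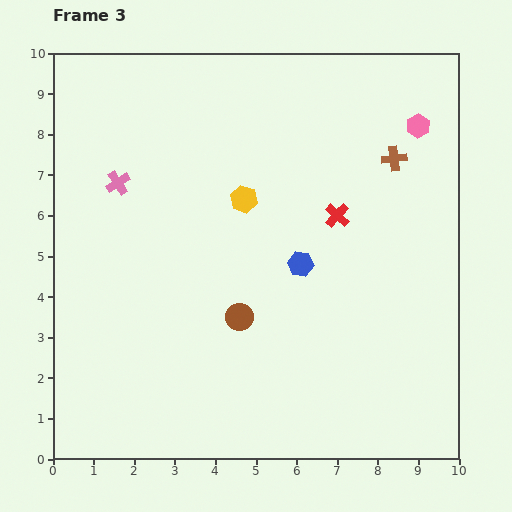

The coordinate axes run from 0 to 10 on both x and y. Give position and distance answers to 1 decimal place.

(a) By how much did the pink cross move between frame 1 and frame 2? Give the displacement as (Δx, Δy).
(-2.1, -3.3)

The pink cross was at (5.8, 6.8) in frame 1 and (3.7, 3.5) in frame 2.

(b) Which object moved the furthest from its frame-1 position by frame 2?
the pink cross

(moved 3.9; next 3.2)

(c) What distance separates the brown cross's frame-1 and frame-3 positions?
0.2

The brown cross moved from (8.2, 7.4) to (8.4, 7.4), a distance of √(0.2² + 0.0²) ≈ 0.2.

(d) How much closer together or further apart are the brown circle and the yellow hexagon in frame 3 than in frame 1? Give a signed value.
-0.5

Distance in frame 1: 3.4. Distance in frame 3: 2.9.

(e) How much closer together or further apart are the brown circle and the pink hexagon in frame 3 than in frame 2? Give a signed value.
+2.9

Distance in frame 2: 3.5. Distance in frame 3: 6.4.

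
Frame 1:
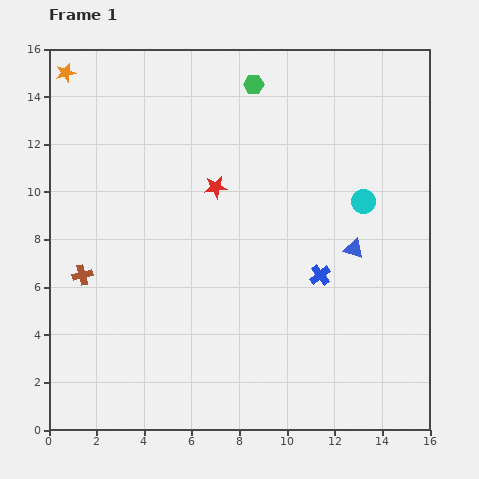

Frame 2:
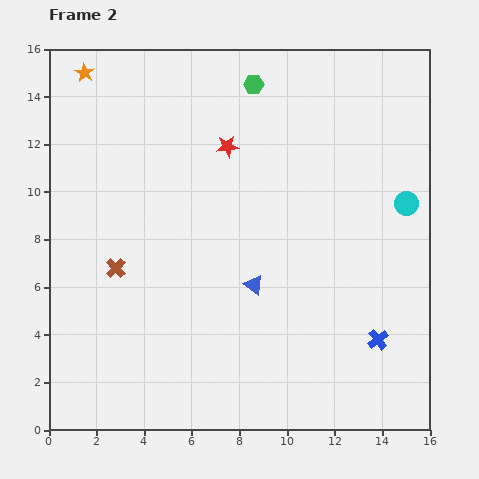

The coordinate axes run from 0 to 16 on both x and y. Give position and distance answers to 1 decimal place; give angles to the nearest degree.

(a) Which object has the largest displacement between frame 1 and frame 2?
the blue triangle

(moved 4.5; next 3.6)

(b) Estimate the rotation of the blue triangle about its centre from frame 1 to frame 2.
15° clockwise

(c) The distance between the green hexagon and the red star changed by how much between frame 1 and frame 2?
-1.8

Distance in frame 1: 4.6. Distance in frame 2: 2.8.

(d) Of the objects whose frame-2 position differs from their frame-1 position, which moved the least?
the orange star

(moved 0.8)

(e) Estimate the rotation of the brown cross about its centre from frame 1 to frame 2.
31° counter-clockwise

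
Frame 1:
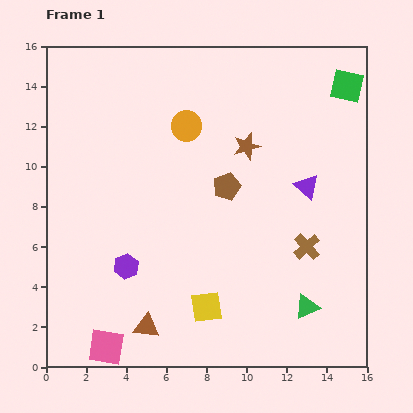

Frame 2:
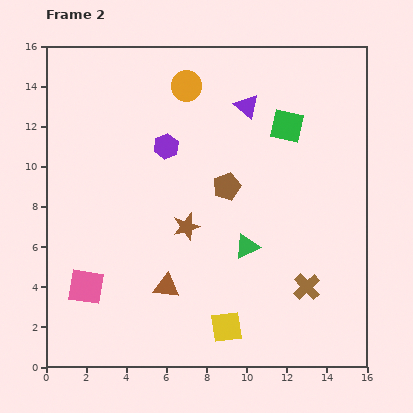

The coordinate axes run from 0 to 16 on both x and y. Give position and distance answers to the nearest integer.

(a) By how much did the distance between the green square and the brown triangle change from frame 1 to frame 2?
-6

Distance in frame 1: 16. Distance in frame 2: 10.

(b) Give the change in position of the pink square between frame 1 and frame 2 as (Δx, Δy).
(-1, 3)

The pink square was at (3, 1) in frame 1 and (2, 4) in frame 2.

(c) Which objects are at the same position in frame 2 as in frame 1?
the brown pentagon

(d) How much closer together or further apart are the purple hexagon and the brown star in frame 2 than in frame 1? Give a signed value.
-4

Distance in frame 1: 8. Distance in frame 2: 4.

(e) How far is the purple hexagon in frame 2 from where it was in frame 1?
6

The purple hexagon moved from (4, 5) to (6, 11), a distance of √(2² + 6²) ≈ 6.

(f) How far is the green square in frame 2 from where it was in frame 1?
4

The green square moved from (15, 14) to (12, 12), a distance of √(3² + 2²) ≈ 4.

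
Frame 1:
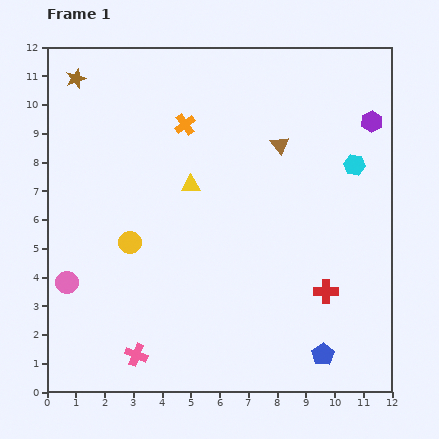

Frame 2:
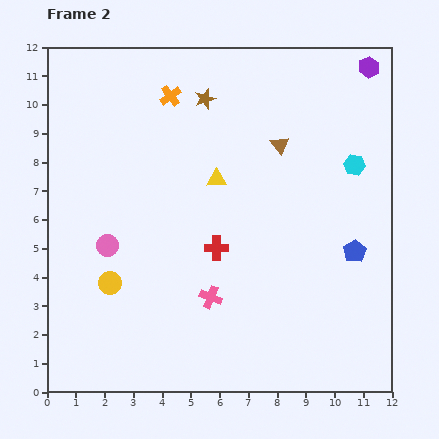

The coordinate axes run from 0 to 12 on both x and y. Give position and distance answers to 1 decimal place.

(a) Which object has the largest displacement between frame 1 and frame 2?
the brown star

(moved 4.6; next 4.1)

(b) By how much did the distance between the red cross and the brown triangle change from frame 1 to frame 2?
-1.1

Distance in frame 1: 5.3. Distance in frame 2: 4.2.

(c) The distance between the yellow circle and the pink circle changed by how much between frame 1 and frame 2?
-1.3

Distance in frame 1: 2.6. Distance in frame 2: 1.3.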